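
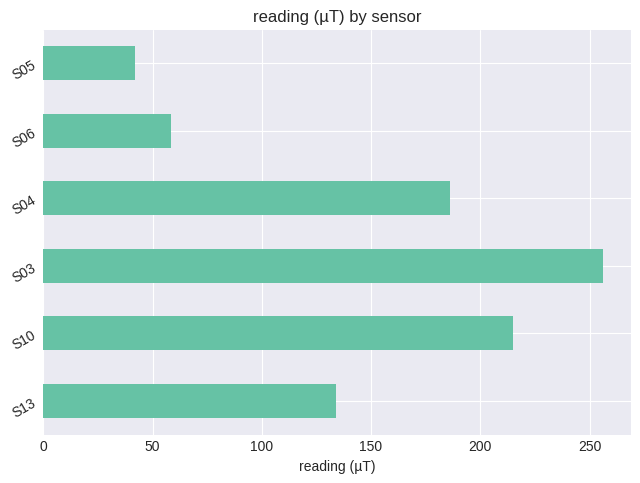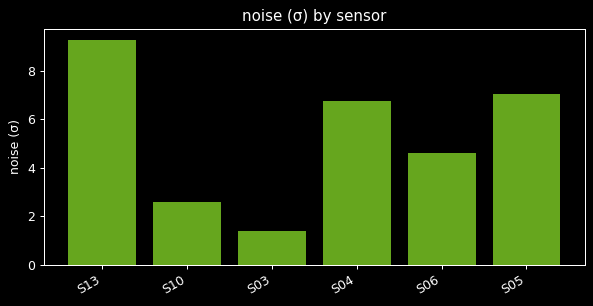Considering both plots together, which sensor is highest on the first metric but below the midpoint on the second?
S03

Chart 2 median noise (σ) ≈ 6; below-median sensors: S10, S03, S06. Among those, S03 has the highest reading (µT) (≈ 250).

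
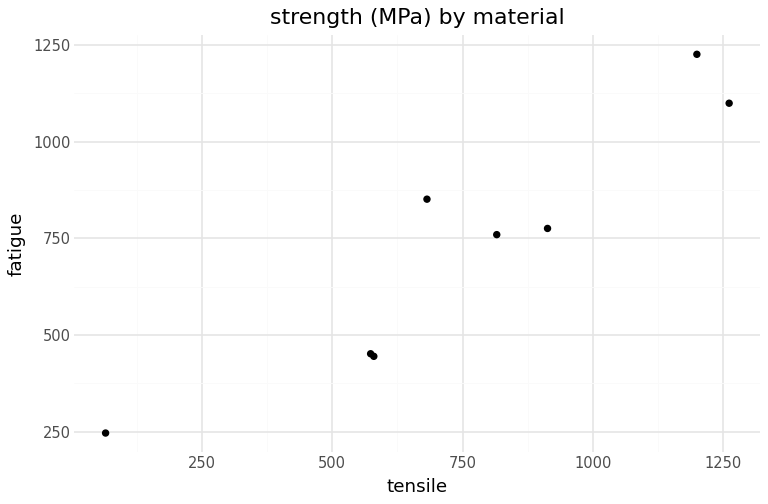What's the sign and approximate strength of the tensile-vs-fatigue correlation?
positive, strong

Points are positively correlated; strong (|r| ≈ 0.9).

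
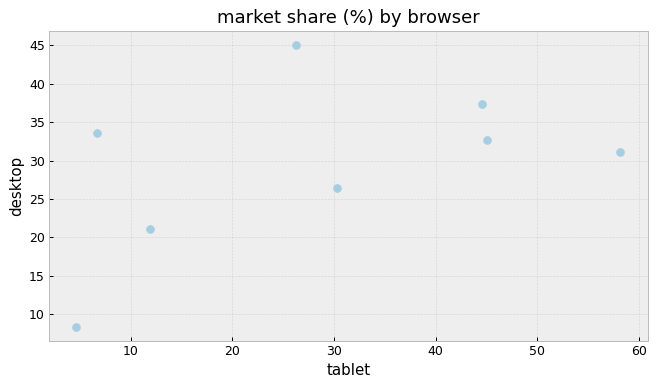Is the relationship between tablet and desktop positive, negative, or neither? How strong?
positive, moderate

Points are positively correlated; moderate (|r| ≈ 0.5).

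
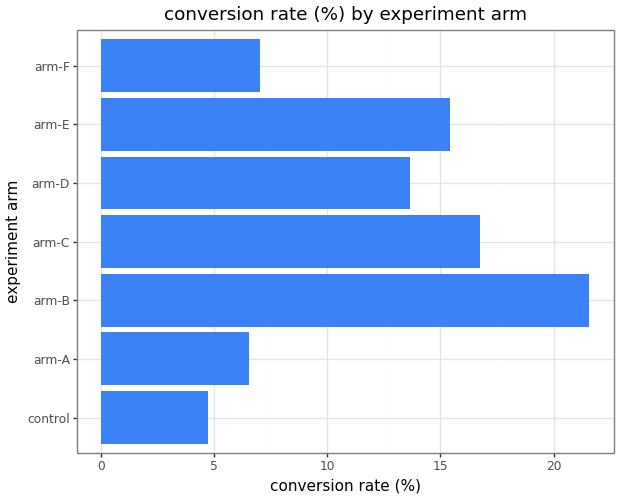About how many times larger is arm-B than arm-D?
arm-B ≈ 22, arm-D ≈ 14; 22/14 ≈ 1.57.

≈ 1.57×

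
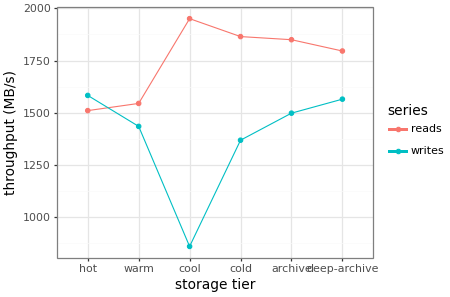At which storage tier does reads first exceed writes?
warm

hot: reads ≈ 1500 vs writes ≈ 1600 (not yet); warm: reads ≈ 1500 vs writes ≈ 1400 (first crossover).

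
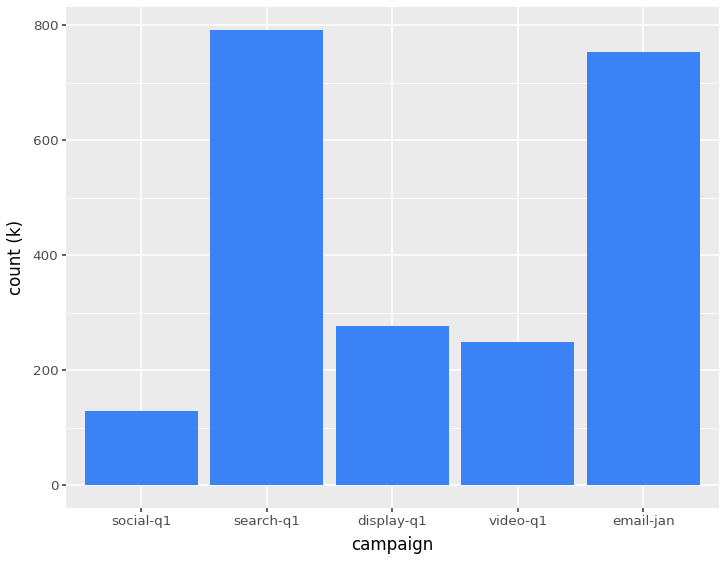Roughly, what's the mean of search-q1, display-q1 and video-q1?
(800 + 300 + 200) / 3 ≈ 433.

≈ 433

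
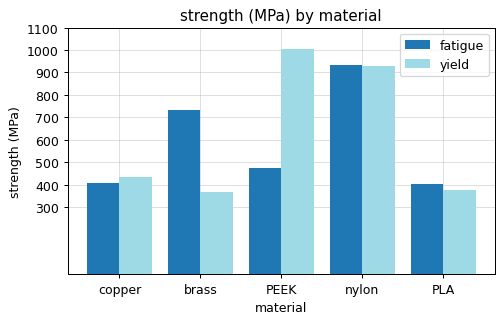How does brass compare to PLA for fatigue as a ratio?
≈ 1.75×

brass ≈ 700, PLA ≈ 400; 700/400 ≈ 1.75.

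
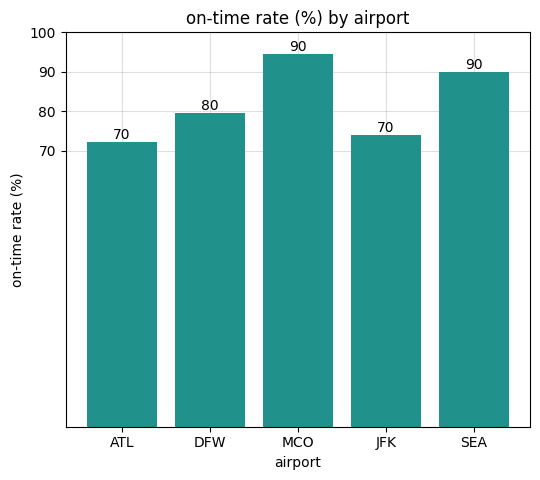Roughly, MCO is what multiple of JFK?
MCO ≈ 90, JFK ≈ 70; 90/70 ≈ 1.29.

≈ 1.29×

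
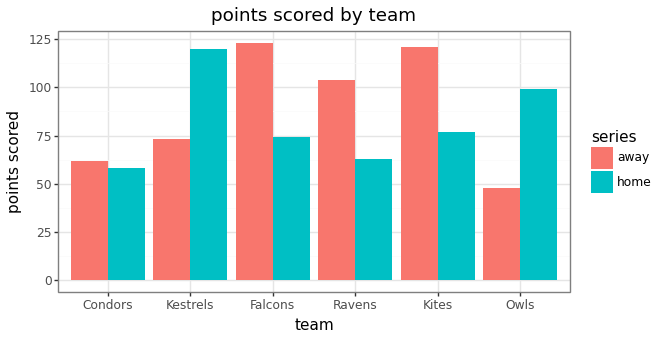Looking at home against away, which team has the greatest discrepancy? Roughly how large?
Owls, ≈ 60

Owls: home ≈ 100, away ≈ 40 → gap ≈ 60. Next-largest (Falcons) is only ≈ 40.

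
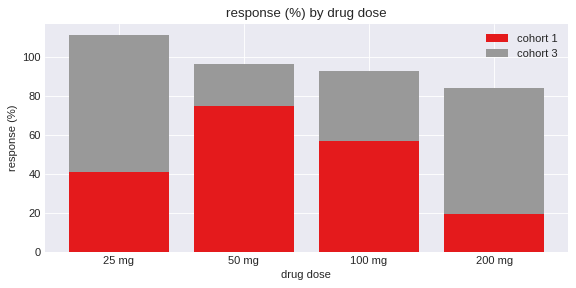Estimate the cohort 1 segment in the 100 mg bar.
≈ 60

cohort 1 top ≈ 60, bottom ≈ 0; segment ≈ 60.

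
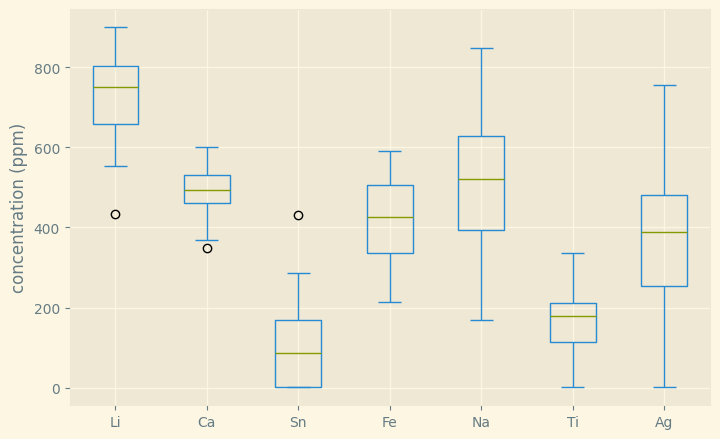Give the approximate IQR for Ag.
Q3 ≈ 500, Q1 ≈ 300; IQR ≈ 200.

≈ 200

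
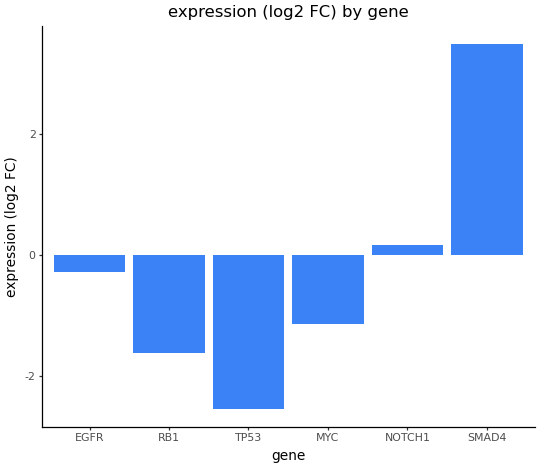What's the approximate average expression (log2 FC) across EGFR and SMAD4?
(0 + 3) / 2 ≈ 2.

≈ 2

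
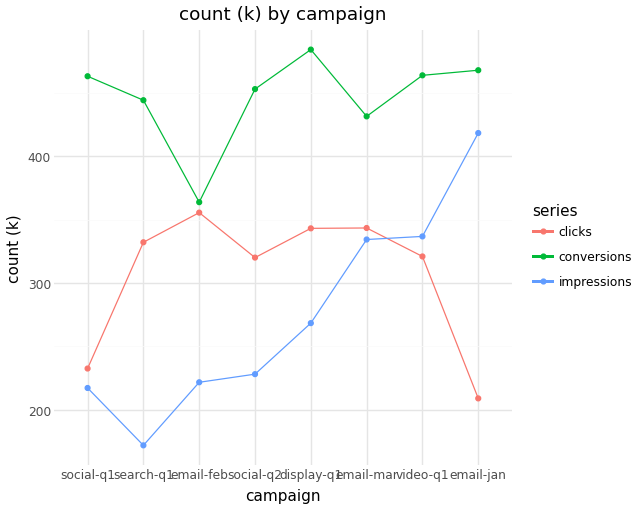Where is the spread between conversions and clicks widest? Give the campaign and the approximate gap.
email-jan: conversions ≈ 450, clicks ≈ 200 → gap ≈ 250. Next-largest (social-q1) is only ≈ 200.

email-jan, ≈ 250 k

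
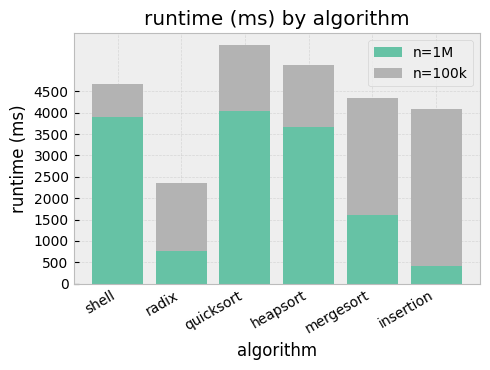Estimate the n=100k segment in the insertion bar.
n=100k top ≈ 4000, bottom ≈ 500; segment ≈ 3500.

≈ 3500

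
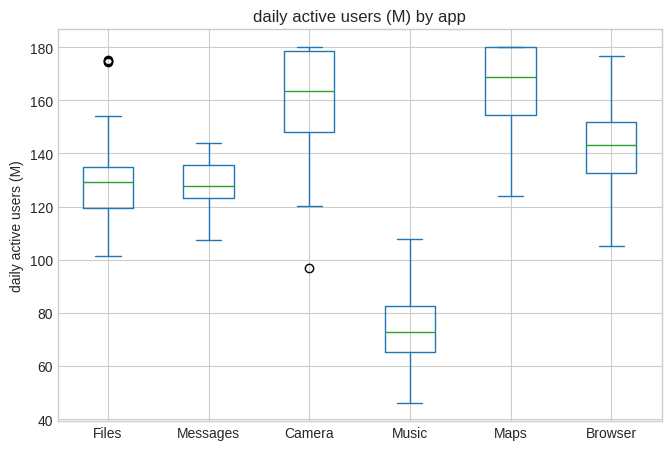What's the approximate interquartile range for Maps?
Q3 ≈ 180, Q1 ≈ 150; IQR ≈ 30.

≈ 30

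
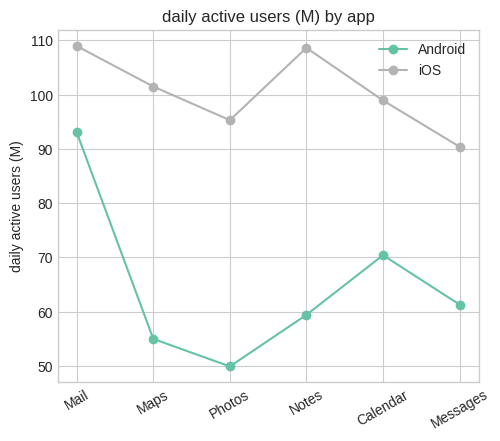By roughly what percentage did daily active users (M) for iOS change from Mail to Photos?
≈ -13.6%

Mail ≈ 110, Photos ≈ 95; (95 − 110) / 110 ≈ -13.6%.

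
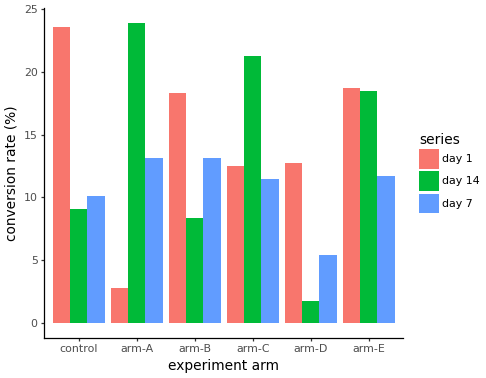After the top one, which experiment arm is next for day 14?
Top 3 for day 14: arm-A ≈ 24, arm-C ≈ 22, arm-E ≈ 18.

arm-C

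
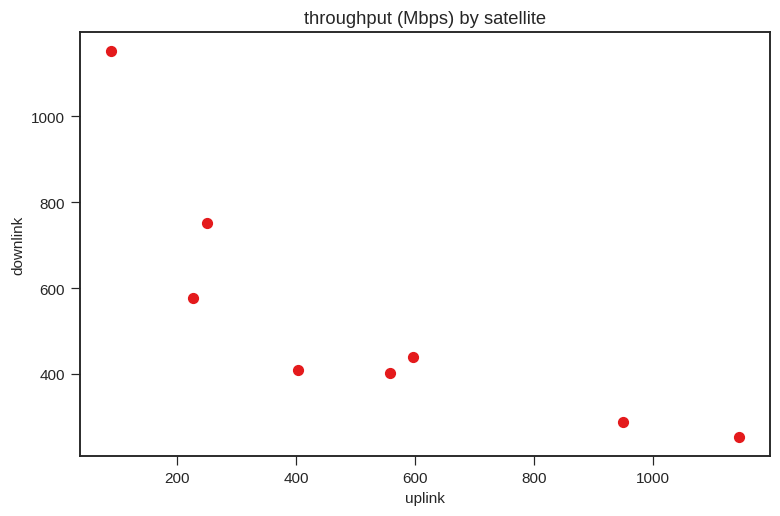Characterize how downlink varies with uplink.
Points are negatively correlated; strong (|r| ≈ 0.8).

negative, strong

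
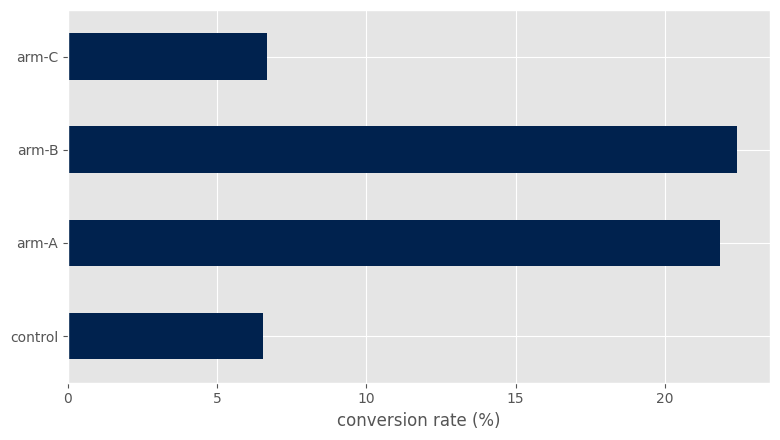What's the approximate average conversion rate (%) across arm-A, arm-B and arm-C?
(22 + 22 + 6) / 3 ≈ 17.

≈ 17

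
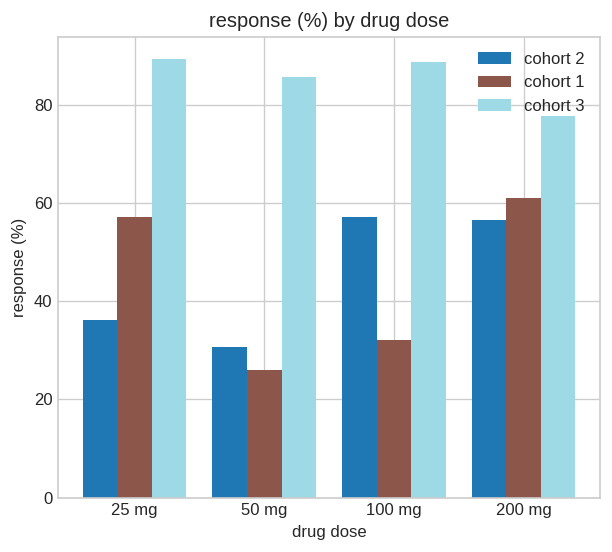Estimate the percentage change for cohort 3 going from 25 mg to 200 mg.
25 mg ≈ 90, 200 mg ≈ 80; (80 − 90) / 90 ≈ -11.1%.

≈ -11.1%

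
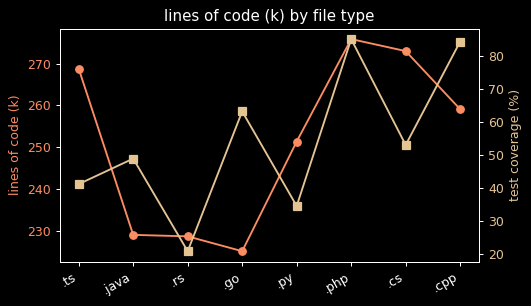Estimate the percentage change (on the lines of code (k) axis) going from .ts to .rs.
.ts ≈ 270, .rs ≈ 230; (230 − 270) / 270 ≈ -14.8%.

≈ -14.8%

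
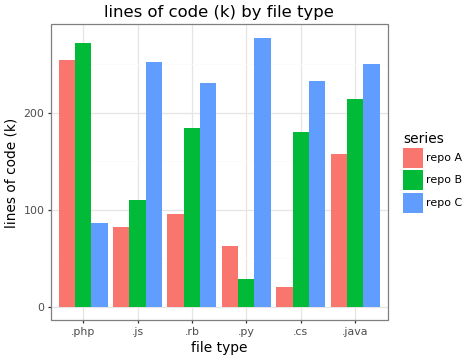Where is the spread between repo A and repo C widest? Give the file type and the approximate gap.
.py: repo A ≈ 50, repo C ≈ 275 → gap ≈ 225. Next-largest (.cs) is only ≈ 200.

.py, ≈ 225 k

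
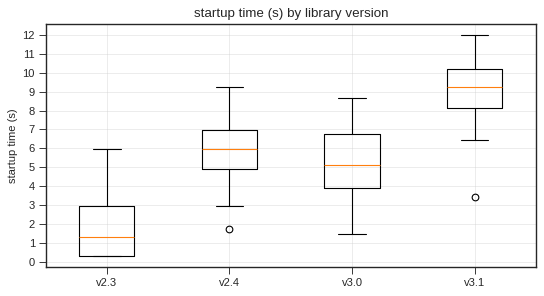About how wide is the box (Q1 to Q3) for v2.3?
≈ 3

Q3 ≈ 3, Q1 ≈ 0; IQR ≈ 3.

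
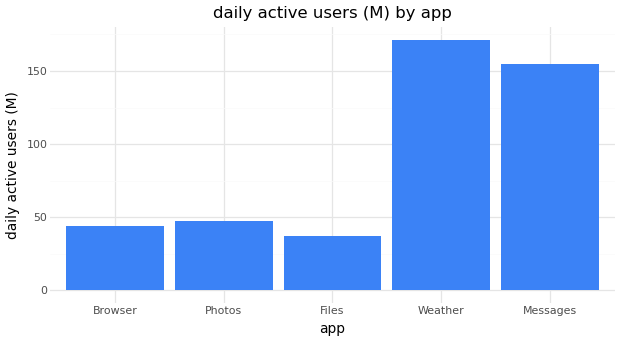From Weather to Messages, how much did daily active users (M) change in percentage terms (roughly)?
≈ -11.1%

Weather ≈ 180, Messages ≈ 160; (160 − 180) / 180 ≈ -11.1%.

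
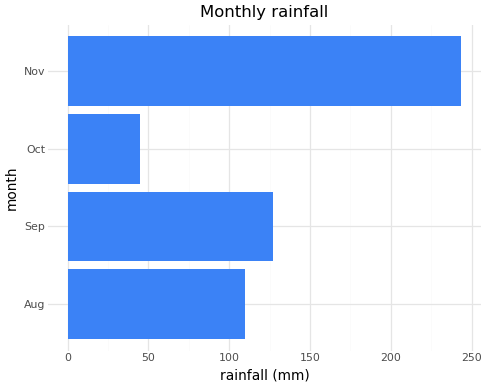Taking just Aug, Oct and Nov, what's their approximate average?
(100 + 50 + 250) / 3 ≈ 133.

≈ 133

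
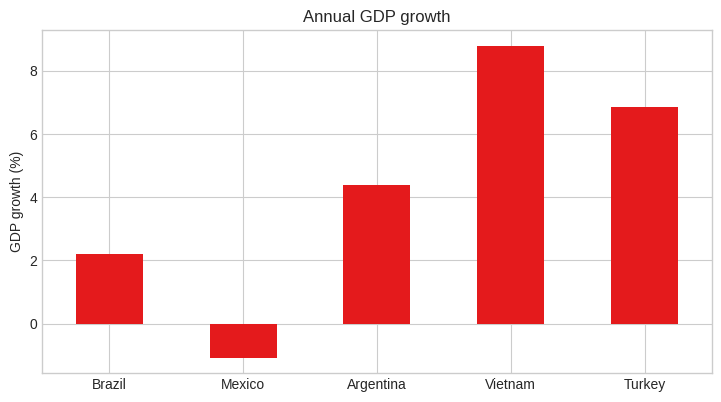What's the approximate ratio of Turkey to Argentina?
≈ 1.75×

Turkey ≈ 7, Argentina ≈ 4; 7/4 ≈ 1.75.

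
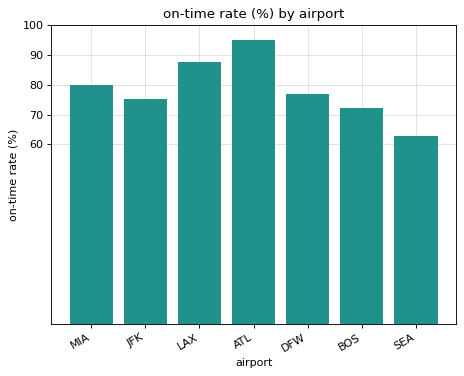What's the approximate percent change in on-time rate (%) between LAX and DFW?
≈ -11.1%

LAX ≈ 90, DFW ≈ 80; (80 − 90) / 90 ≈ -11.1%.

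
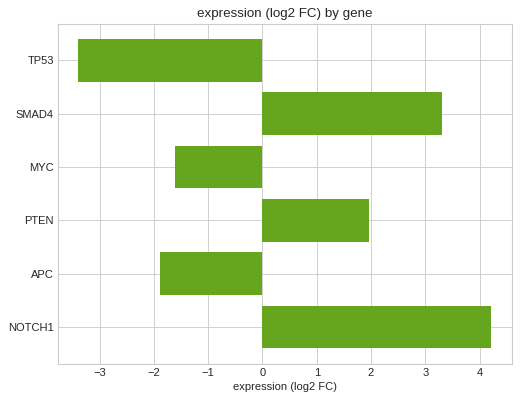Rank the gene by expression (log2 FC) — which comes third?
PTEN

Top 4: NOTCH1 ≈ 4, SMAD4 ≈ 3, PTEN ≈ 2, MYC ≈ -2.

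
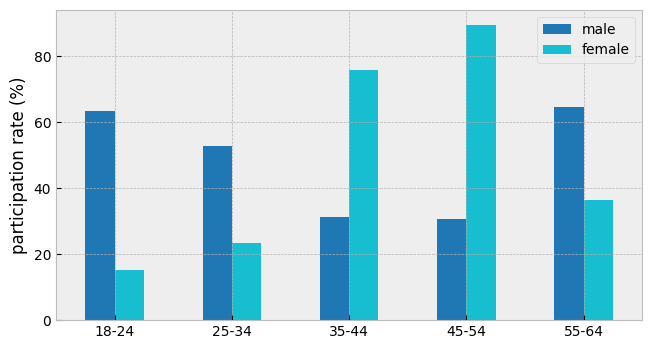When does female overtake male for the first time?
25-34: female ≈ 20 vs male ≈ 50 (not yet); 35-44: female ≈ 80 vs male ≈ 30 (first crossover).

35-44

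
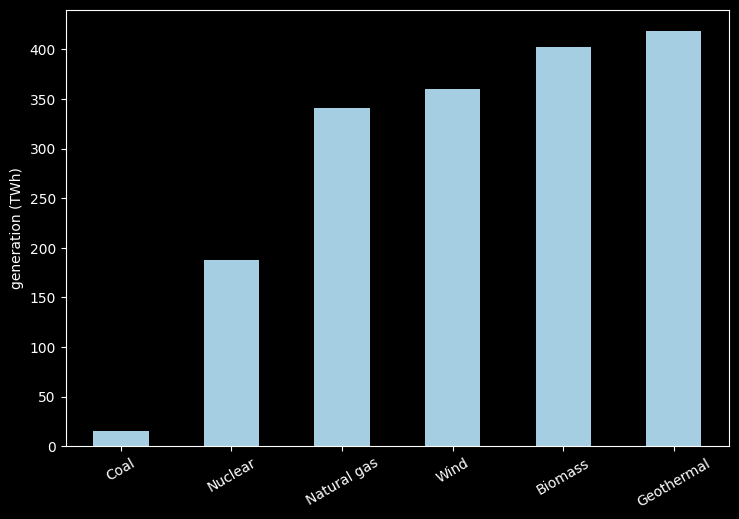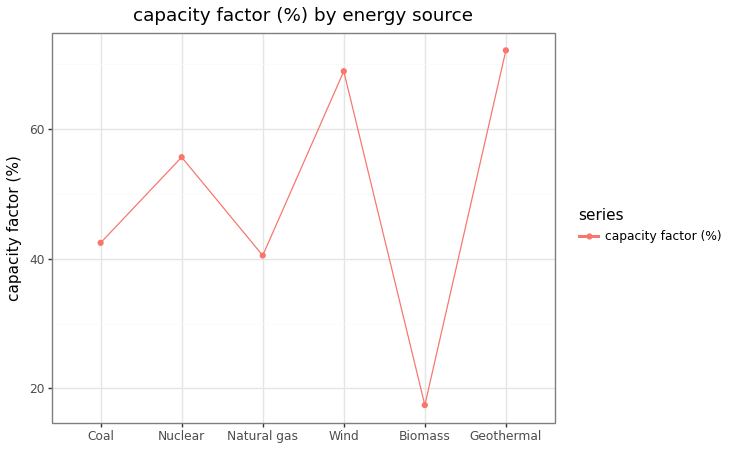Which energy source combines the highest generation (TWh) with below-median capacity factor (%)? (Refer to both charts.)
Biomass

Chart 2 median capacity factor (%) ≈ 50; below-median energy sources: Coal, Natural gas, Biomass. Among those, Biomass has the highest generation (TWh) (≈ 400).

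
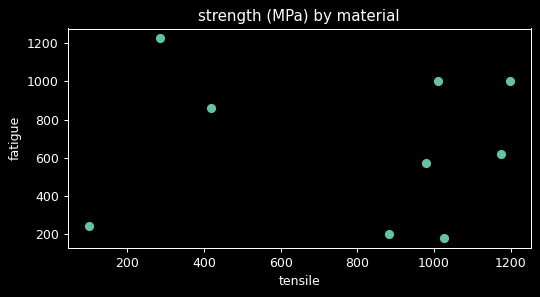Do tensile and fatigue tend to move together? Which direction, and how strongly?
no clear correlation

Points are roughly uncorrelated; weak (|r| ≈ 0.0).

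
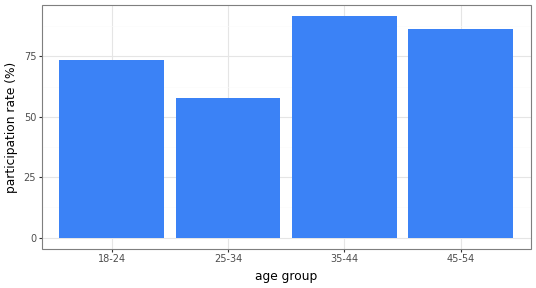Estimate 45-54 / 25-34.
45-54 ≈ 90, 25-34 ≈ 60; 90/60 ≈ 1.5.

≈ 1.5×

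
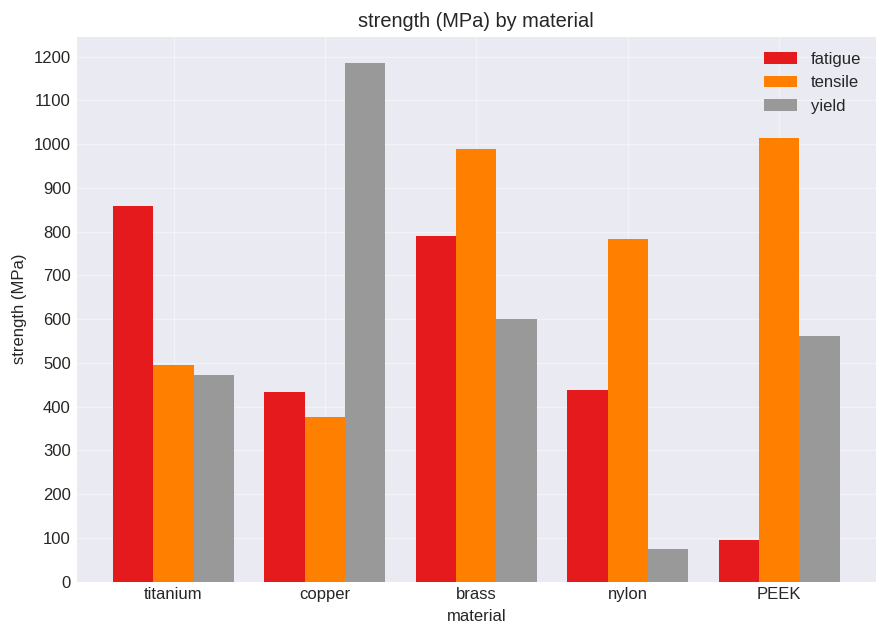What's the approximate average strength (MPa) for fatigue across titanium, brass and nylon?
≈ 700

(900 + 800 + 400) / 3 ≈ 700.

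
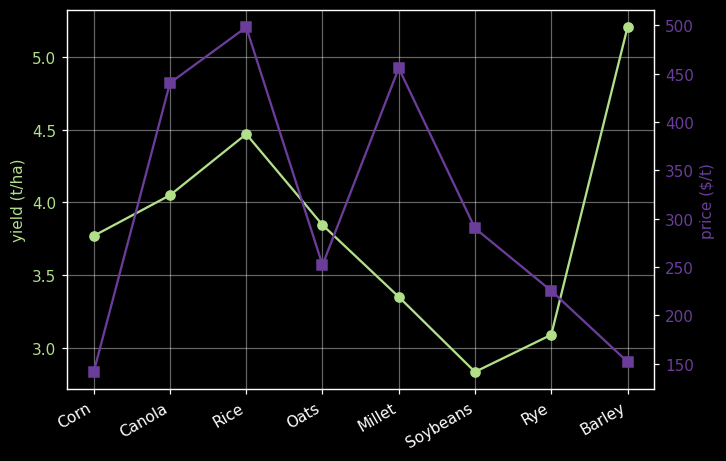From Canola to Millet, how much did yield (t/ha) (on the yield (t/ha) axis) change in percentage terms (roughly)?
≈ -15%

Canola ≈ 4.0, Millet ≈ 3.4; (3.4 − 4.0) / 4.0 ≈ -15%.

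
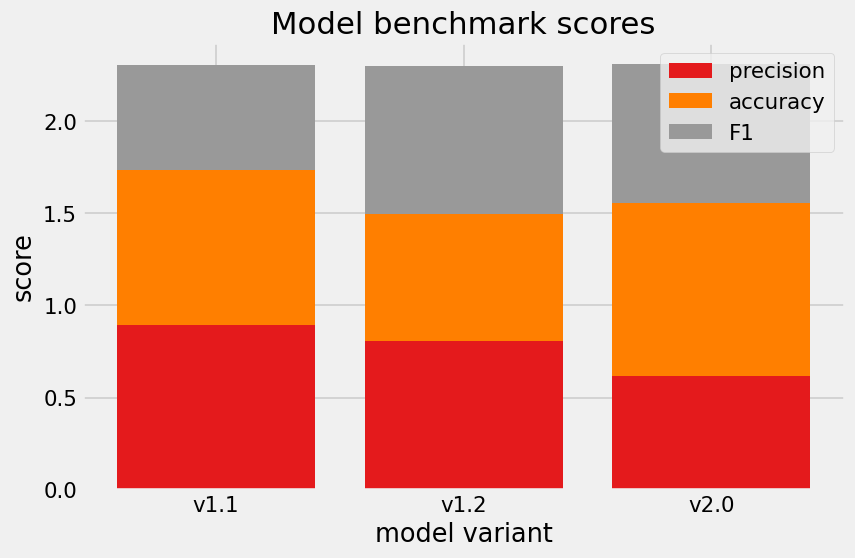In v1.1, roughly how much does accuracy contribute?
accuracy top ≈ 1.8, bottom ≈ 0.8; segment ≈ 1.0.

≈ 1.0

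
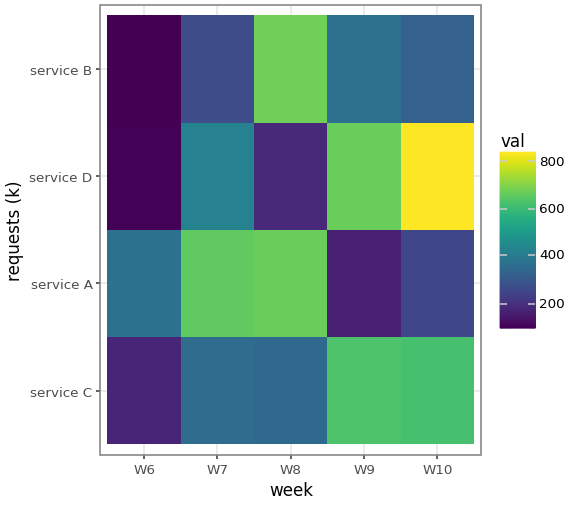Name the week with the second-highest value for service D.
Top 3 for service D: W10 ≈ 800, W9 ≈ 700, W7 ≈ 400.

W9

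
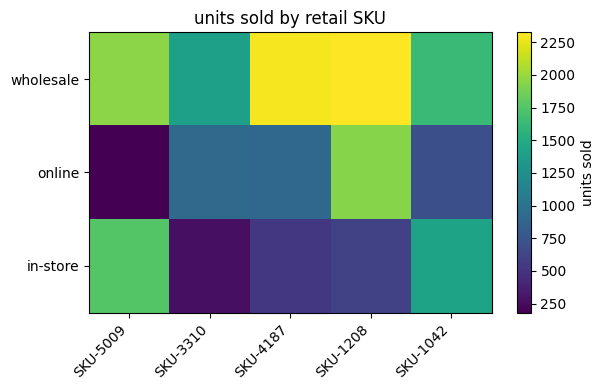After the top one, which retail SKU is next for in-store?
SKU-1042

Top 3 for in-store: SKU-5009 ≈ 1800, SKU-1042 ≈ 1400, SKU-1208 ≈ 600.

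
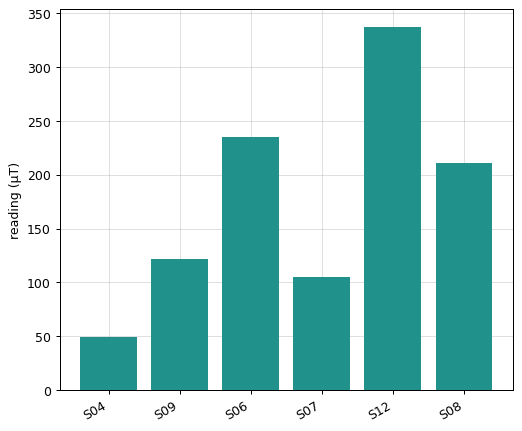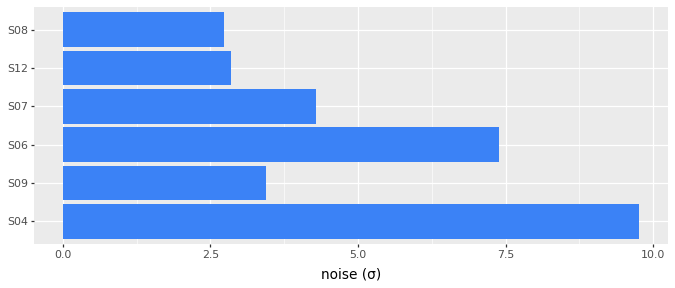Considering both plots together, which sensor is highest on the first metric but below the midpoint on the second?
S12

Chart 2 median noise (σ) ≈ 4; below-median sensors: S09, S12, S08. Among those, S12 has the highest reading (µT) (≈ 350).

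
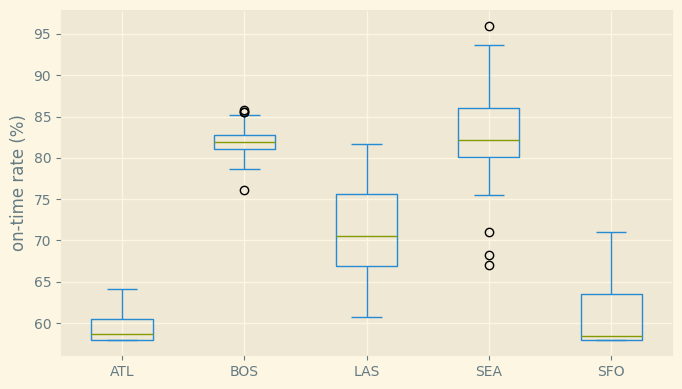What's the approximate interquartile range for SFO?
≈ 5

Q3 ≈ 65, Q1 ≈ 60; IQR ≈ 5.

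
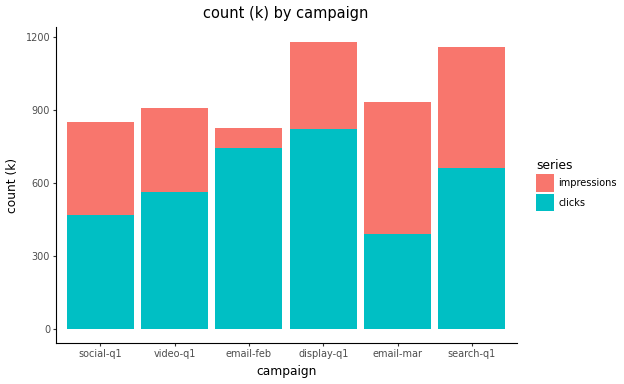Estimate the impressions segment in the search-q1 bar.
≈ 500

impressions top ≈ 1200, bottom ≈ 700; segment ≈ 500.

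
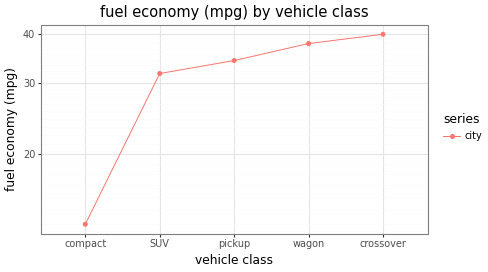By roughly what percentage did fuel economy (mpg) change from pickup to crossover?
pickup ≈ 35, crossover ≈ 40; (40 − 35) / 35 ≈ +14.3%.

≈ +14.3%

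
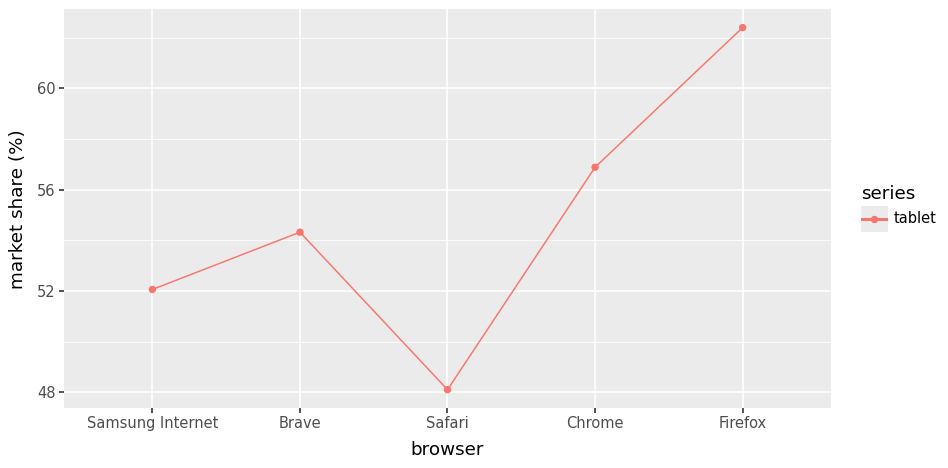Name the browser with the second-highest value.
Chrome

Top 3: Firefox ≈ 62, Chrome ≈ 56, Brave ≈ 54.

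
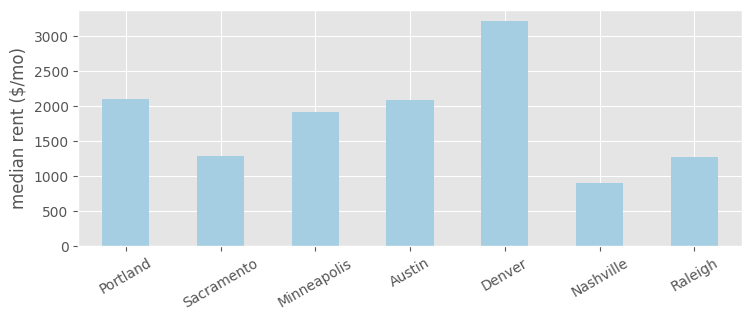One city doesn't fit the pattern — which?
Denver ≈ 3000; the rest sit between ≈ 1000 and ≈ 2000.

Denver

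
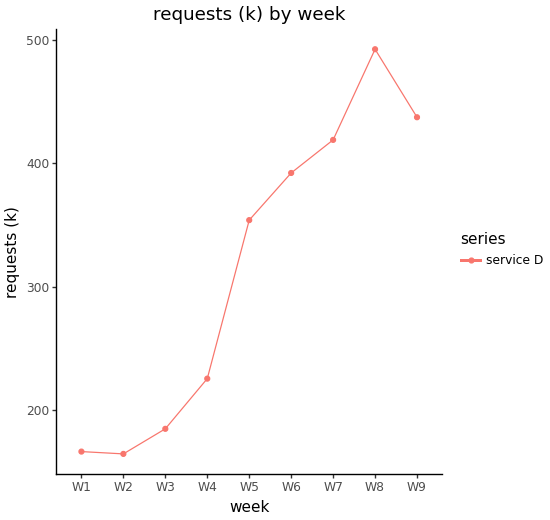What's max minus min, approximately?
Max W8 ≈ 500, min W2 ≈ 150; range ≈ 350.

≈ 350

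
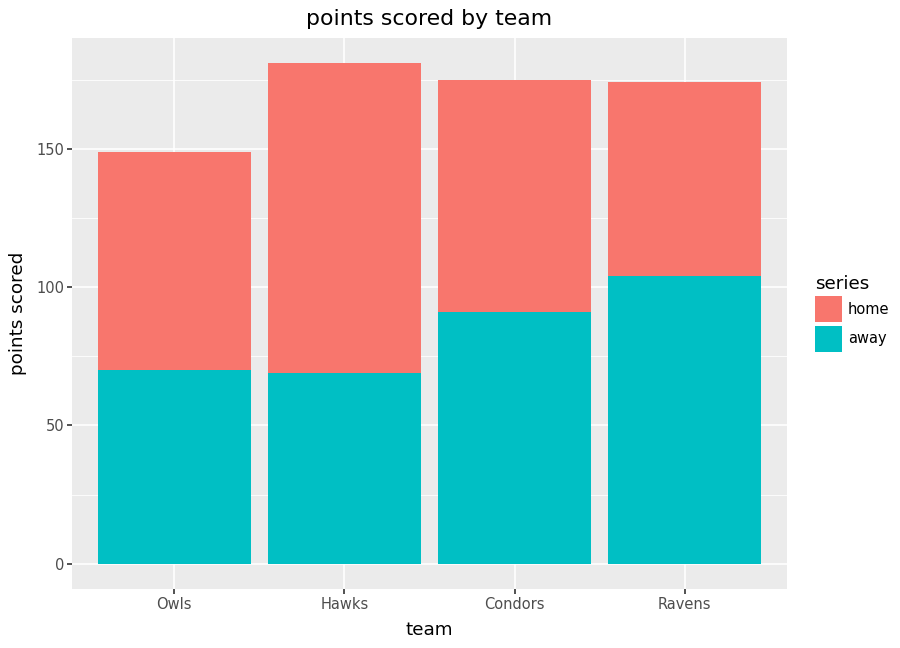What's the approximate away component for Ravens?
away top ≈ 100, bottom ≈ 0; segment ≈ 100.

≈ 100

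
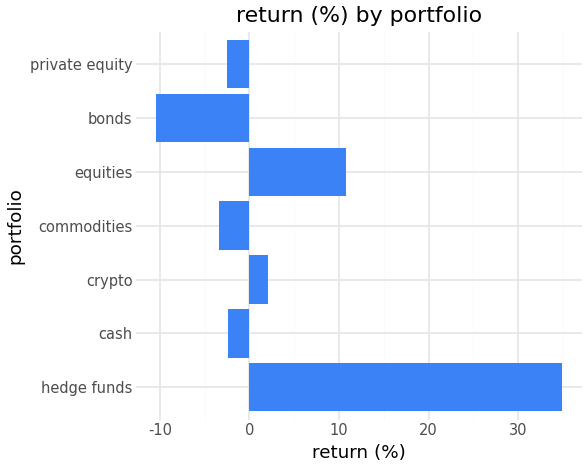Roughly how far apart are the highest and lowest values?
≈ 45

Max hedge funds ≈ 35, min bonds ≈ -10; range ≈ 45.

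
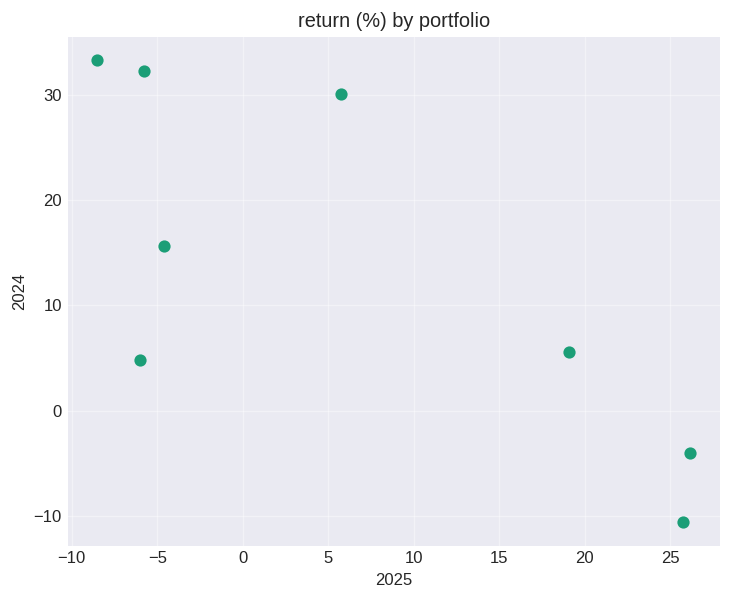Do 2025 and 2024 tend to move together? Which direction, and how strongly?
negative, strong

Points are negatively correlated; strong (|r| ≈ 0.8).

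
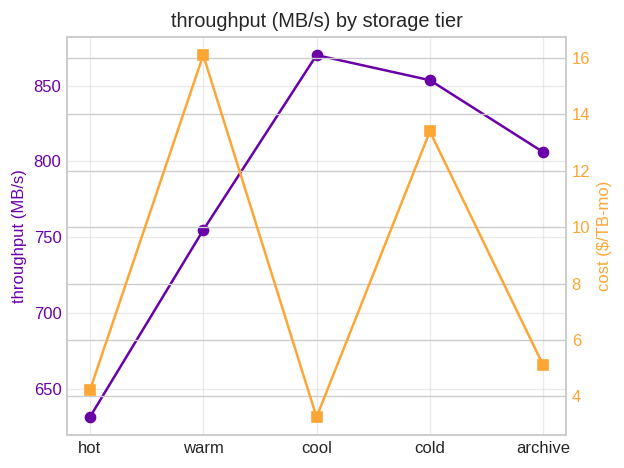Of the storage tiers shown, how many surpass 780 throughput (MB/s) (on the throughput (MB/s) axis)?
Above 780: cool, cold, archive.

3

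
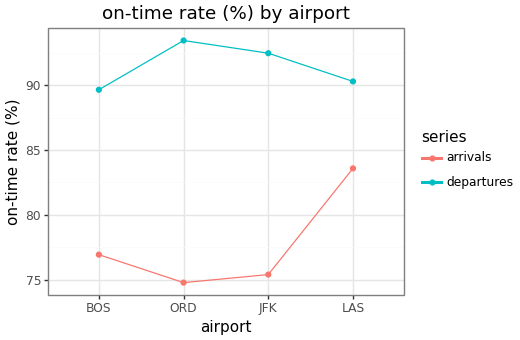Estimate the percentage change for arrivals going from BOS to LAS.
BOS ≈ 76, LAS ≈ 84; (84 − 76) / 76 ≈ +10.5%.

≈ +10.5%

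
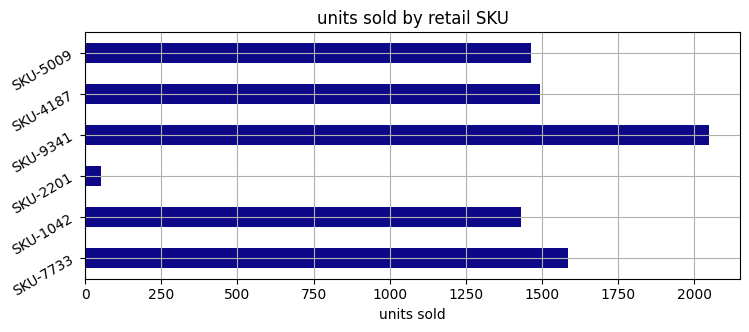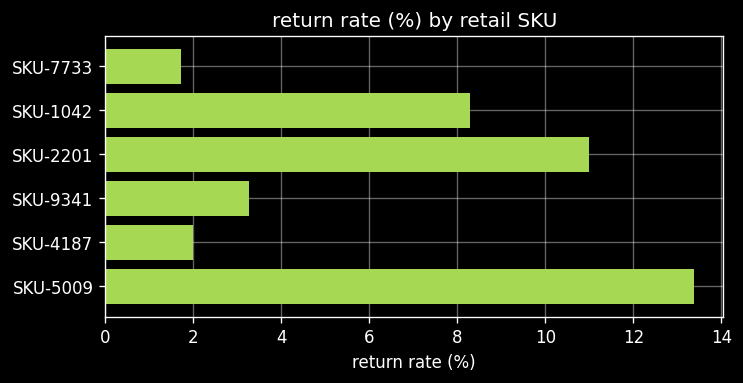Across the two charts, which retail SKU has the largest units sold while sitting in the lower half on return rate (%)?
Chart 2 median return rate (%) ≈ 6; below-median retail SKUs: SKU-7733, SKU-9341, SKU-4187. Among those, SKU-9341 has the highest units sold (≈ 2000).

SKU-9341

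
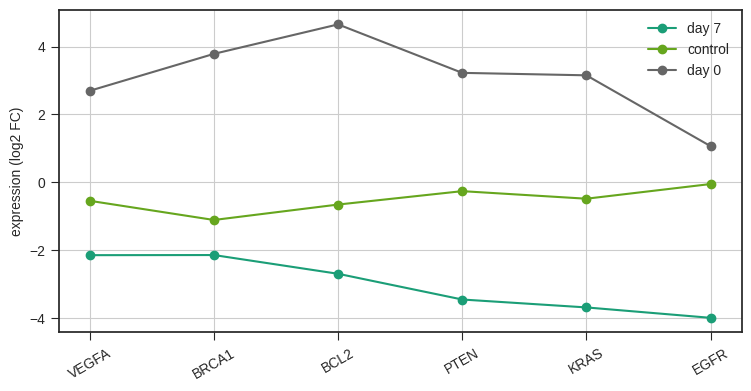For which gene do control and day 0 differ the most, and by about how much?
BCL2, ≈ 6 log2 FC

BCL2: control ≈ -1, day 0 ≈ 5 → gap ≈ 6. Next-largest (BRCA1) is only ≈ 5.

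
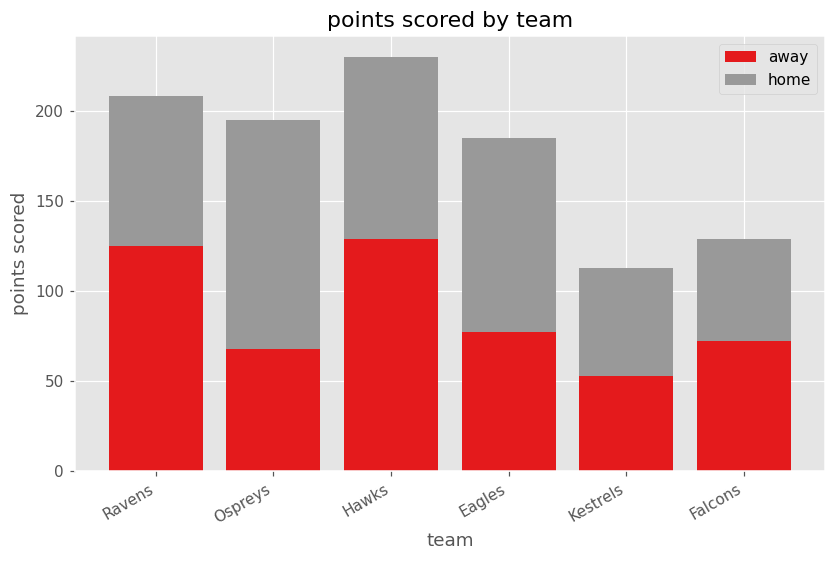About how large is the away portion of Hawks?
≈ 120

away top ≈ 120, bottom ≈ 0; segment ≈ 120.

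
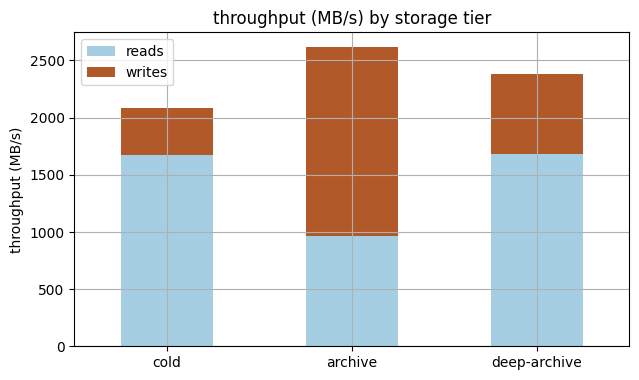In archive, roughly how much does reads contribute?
≈ 1000

reads top ≈ 1000, bottom ≈ 0; segment ≈ 1000.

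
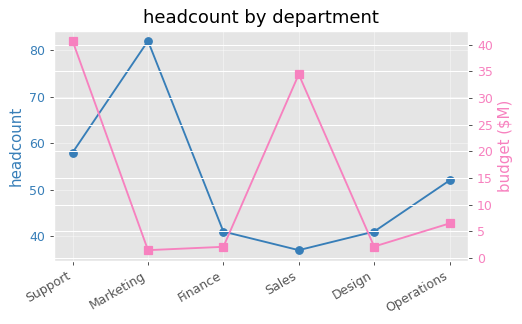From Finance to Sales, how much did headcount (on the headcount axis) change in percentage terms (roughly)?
≈ -12.5%

Finance ≈ 40, Sales ≈ 35; (35 − 40) / 40 ≈ -12.5%.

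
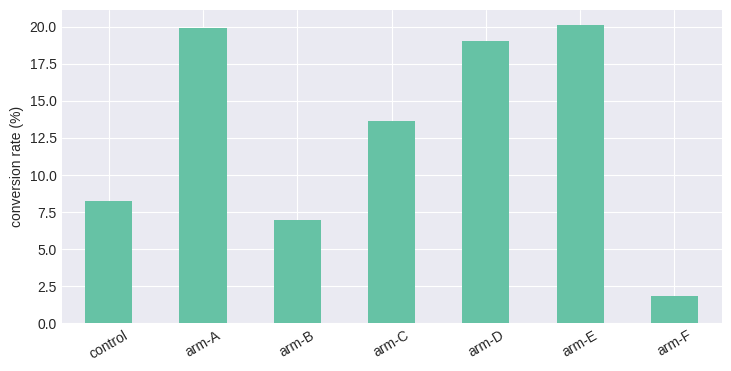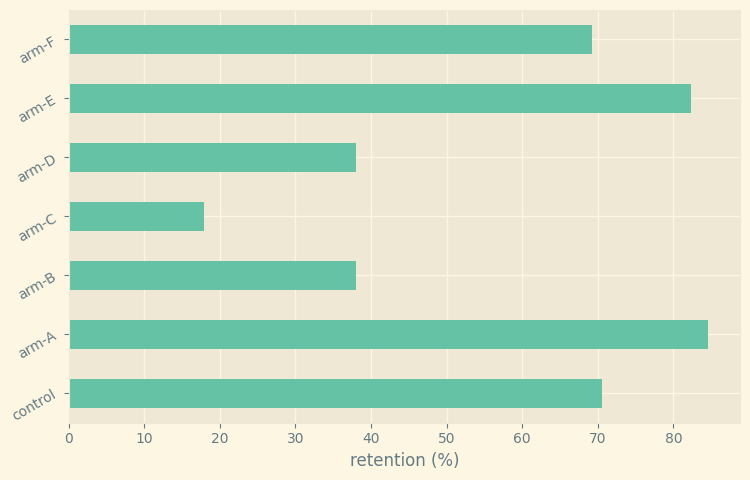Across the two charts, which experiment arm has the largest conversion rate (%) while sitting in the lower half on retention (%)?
arm-D

Chart 2 median retention (%) ≈ 70; below-median experiment arms: arm-B, arm-C, arm-D. Among those, arm-D has the highest conversion rate (%) (≈ 18).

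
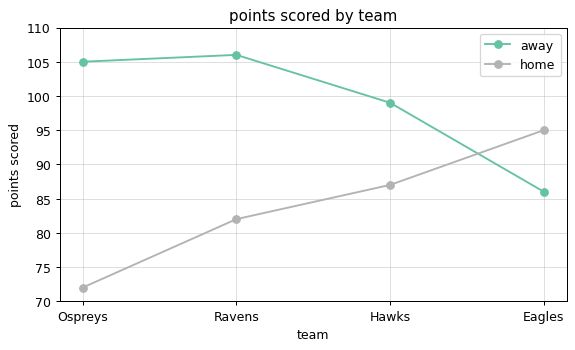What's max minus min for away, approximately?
≈ 20

Max Ravens ≈ 105, min Eagles ≈ 85; range ≈ 20.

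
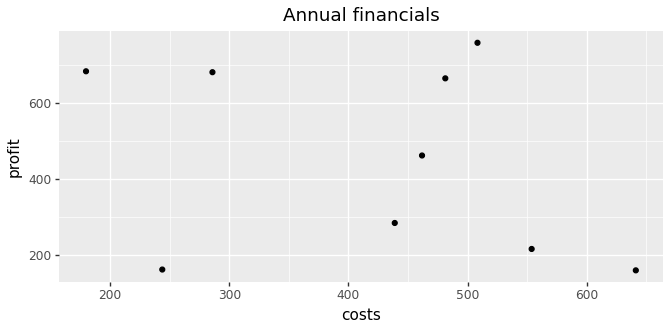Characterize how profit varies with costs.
Points are negatively correlated; weak (|r| ≈ 0.3).

negative, weak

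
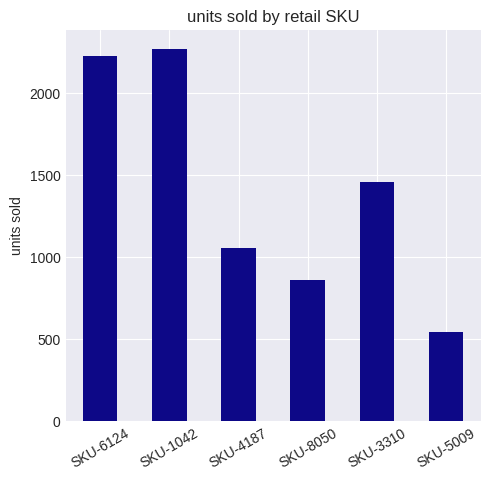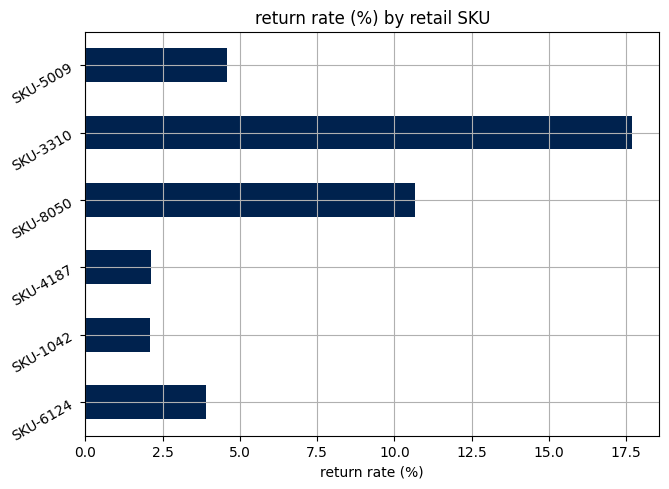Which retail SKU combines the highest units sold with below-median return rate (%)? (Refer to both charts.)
SKU-1042

Chart 2 median return rate (%) ≈ 4; below-median retail SKUs: SKU-6124, SKU-1042, SKU-4187. Among those, SKU-1042 has the highest units sold (≈ 2500).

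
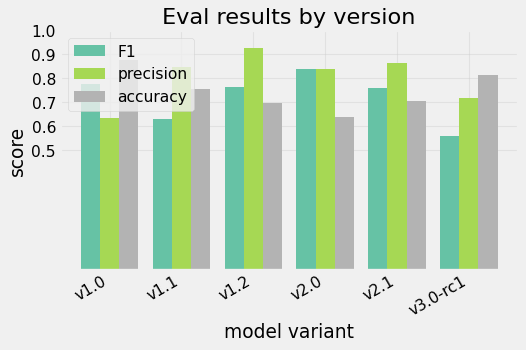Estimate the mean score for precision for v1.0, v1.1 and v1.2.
≈ 0.77

(0.6 + 0.8 + 0.9) / 3 ≈ 0.77.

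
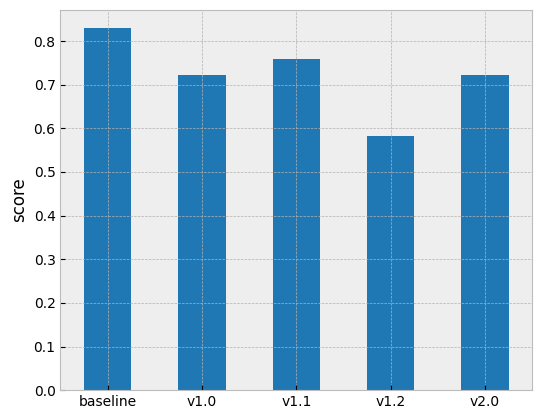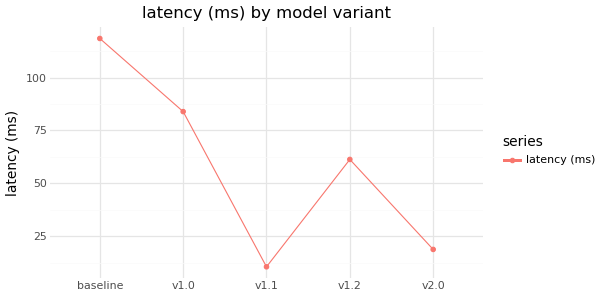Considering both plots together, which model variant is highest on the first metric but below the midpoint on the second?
v1.1

Chart 2 median latency (ms) ≈ 60; below-median model variants: v1.1, v2.0. Among those, v1.1 has the highest score (≈ 0.8).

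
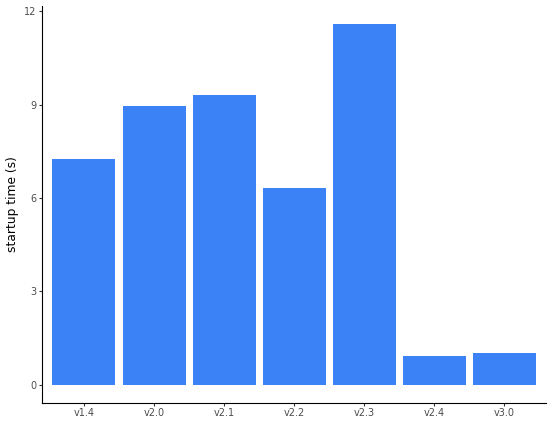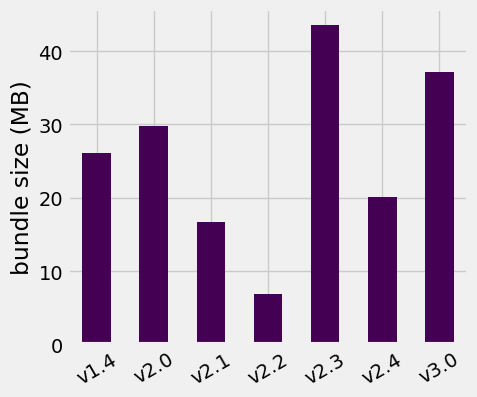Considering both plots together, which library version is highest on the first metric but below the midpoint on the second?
v2.1

Chart 2 median bundle size (MB) ≈ 25; below-median library versions: v2.1, v2.2, v2.4. Among those, v2.1 has the highest startup time (s) (≈ 10).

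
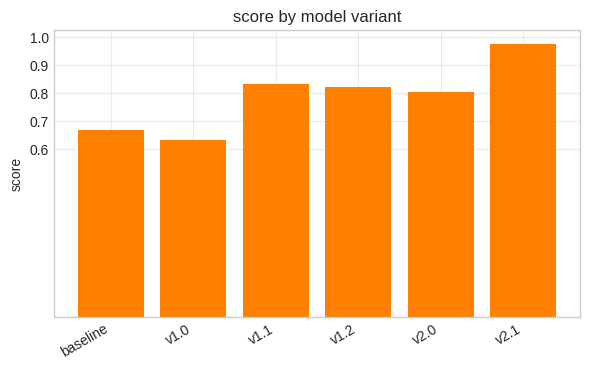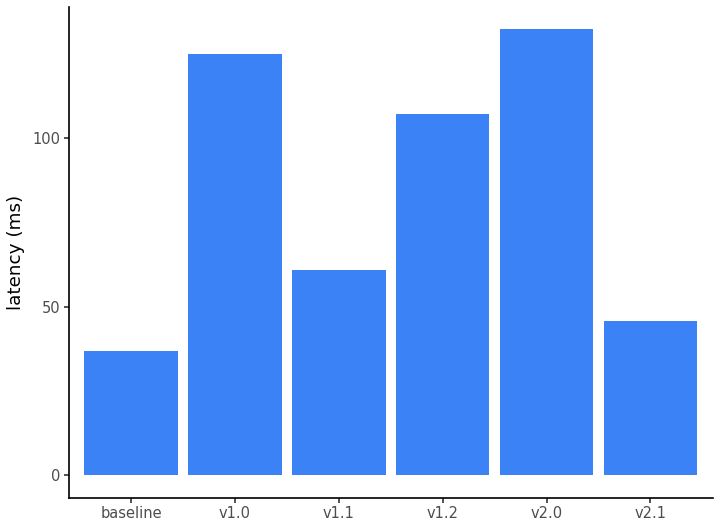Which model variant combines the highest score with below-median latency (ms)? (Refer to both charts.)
Chart 2 median latency (ms) ≈ 80; below-median model variants: baseline, v1.1, v2.1. Among those, v2.1 has the highest score (≈ 1).

v2.1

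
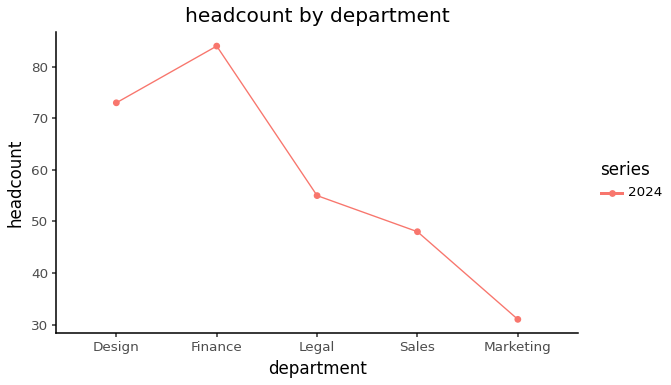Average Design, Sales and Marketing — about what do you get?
≈ 52

(75 + 50 + 30) / 3 ≈ 52.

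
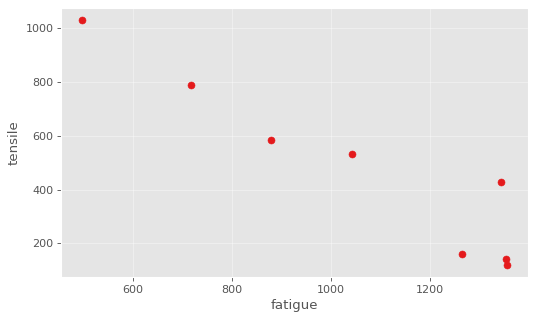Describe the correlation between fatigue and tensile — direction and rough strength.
negative, strong

Points are negatively correlated; strong (|r| ≈ 0.9).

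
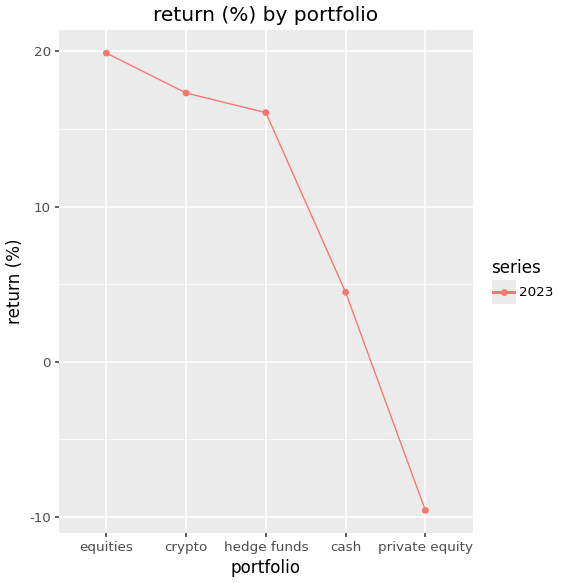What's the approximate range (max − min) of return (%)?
≈ 30

Max equities ≈ 20, min private equity ≈ -10; range ≈ 30.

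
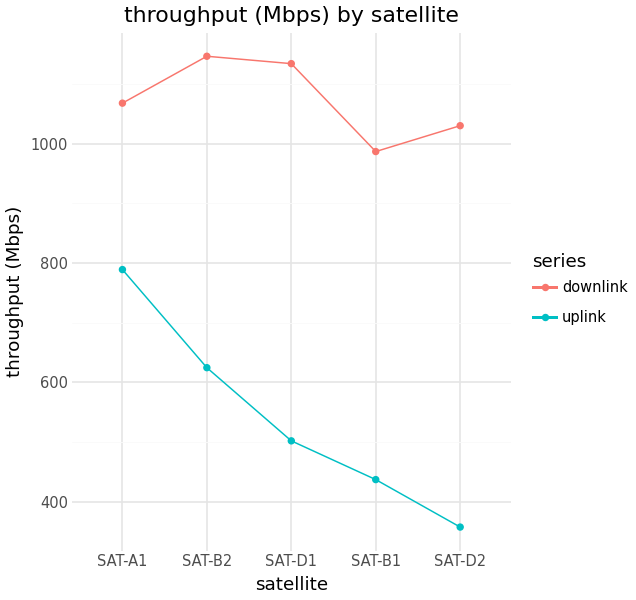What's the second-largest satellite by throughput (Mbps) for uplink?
Top 3 for uplink: SAT-A1 ≈ 800, SAT-B2 ≈ 600, SAT-D1 ≈ 500.

SAT-B2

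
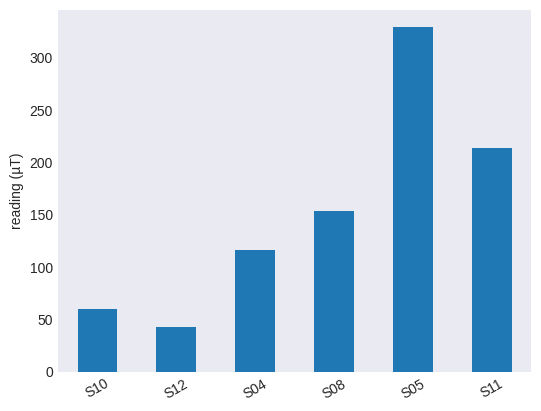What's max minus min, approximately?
Max S05 ≈ 350, min S12 ≈ 50; range ≈ 300.

≈ 300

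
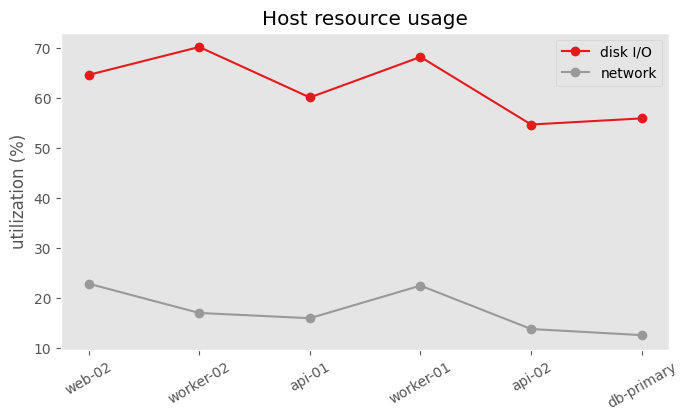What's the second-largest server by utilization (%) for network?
Top 3 for network: web-02 ≈ 25, worker-01 ≈ 20, worker-02 ≈ 15.

worker-01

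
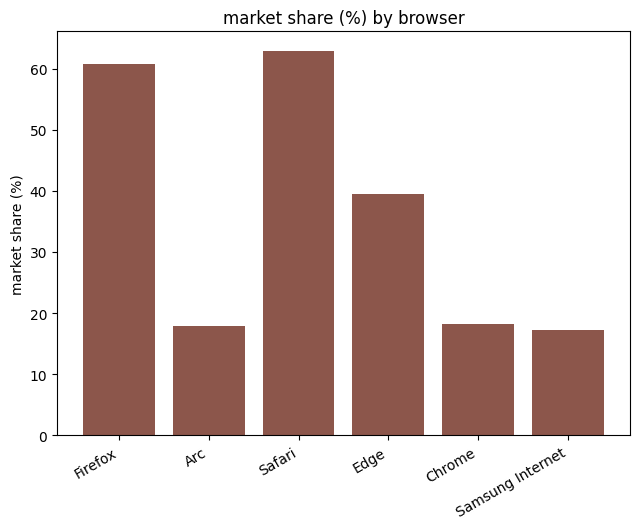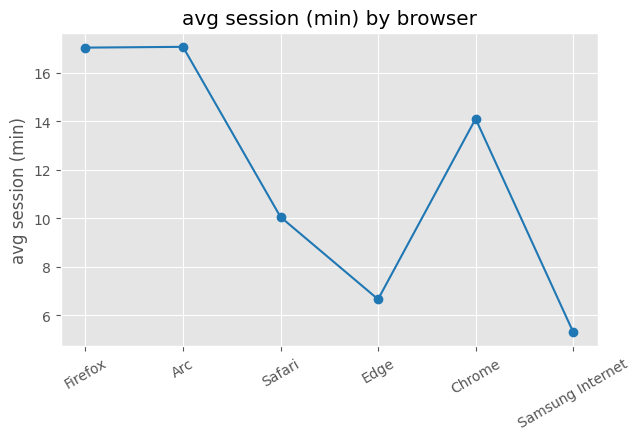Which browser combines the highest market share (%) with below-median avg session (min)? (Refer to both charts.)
Safari

Chart 2 median avg session (min) ≈ 12; below-median browsers: Safari, Edge, Samsung Internet. Among those, Safari has the highest market share (%) (≈ 60).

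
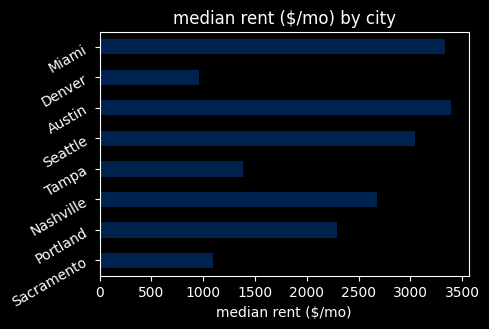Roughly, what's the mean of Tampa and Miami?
≈ 2500

(1500 + 3500) / 2 ≈ 2500.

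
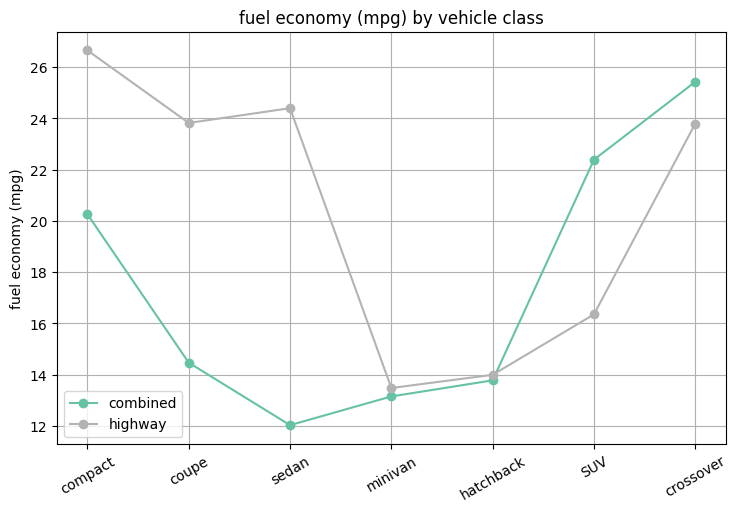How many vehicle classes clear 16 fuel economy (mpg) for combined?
3

Above 16: compact, SUV, crossover.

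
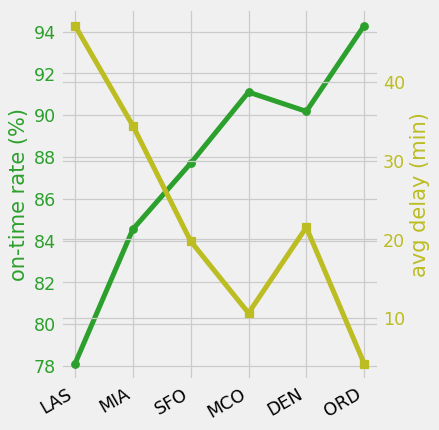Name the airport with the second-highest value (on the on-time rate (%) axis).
MCO

Top 3 (on the on-time rate (%) axis): ORD ≈ 94, MCO ≈ 92, DEN ≈ 90.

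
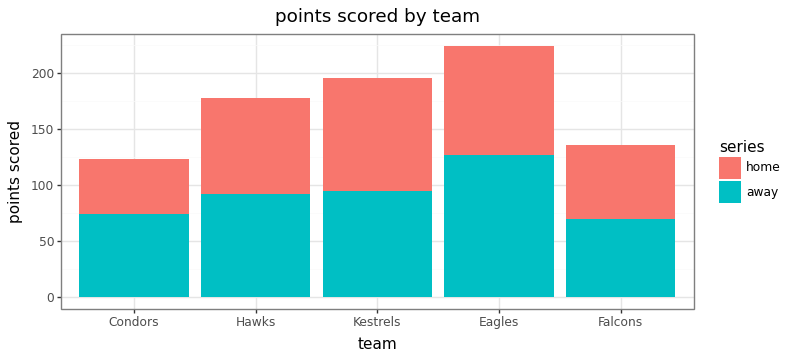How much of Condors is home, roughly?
≈ 40

home top ≈ 120, bottom ≈ 80; segment ≈ 40.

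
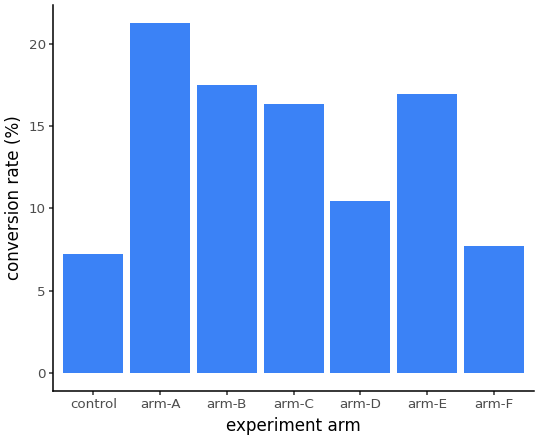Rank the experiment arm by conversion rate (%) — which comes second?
arm-B

Top 3: arm-A ≈ 22, arm-B ≈ 18, arm-E ≈ 16.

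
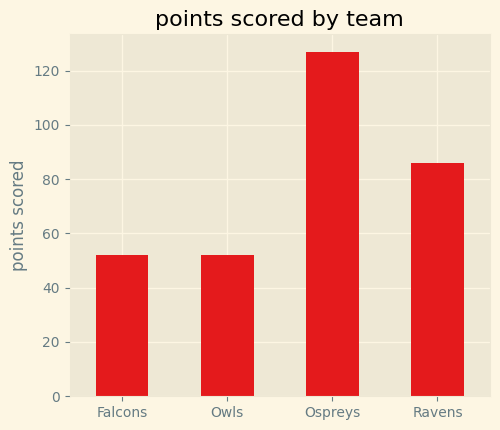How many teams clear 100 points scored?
Above 100: Ospreys.

1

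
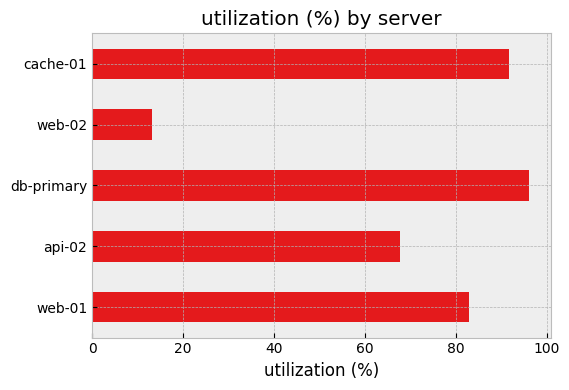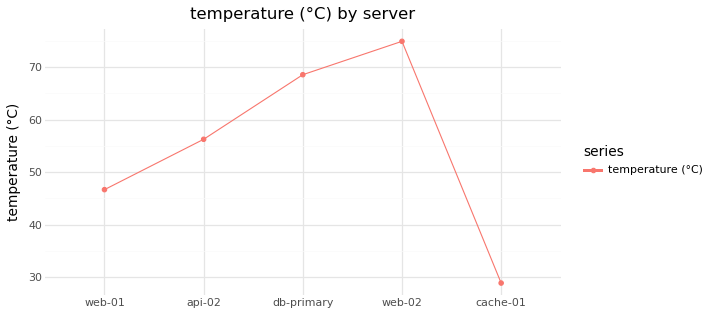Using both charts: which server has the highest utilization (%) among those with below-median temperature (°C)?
cache-01

Chart 2 median temperature (°C) ≈ 60; below-median servers: web-01, cache-01. Among those, cache-01 has the highest utilization (%) (≈ 90).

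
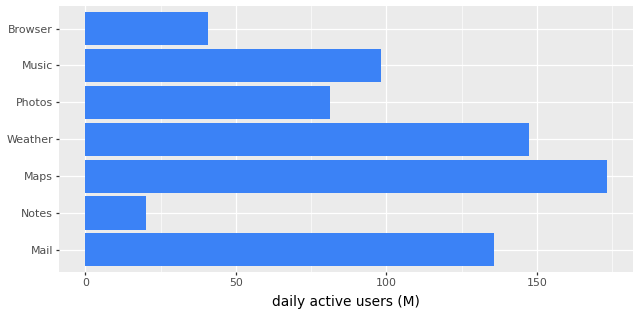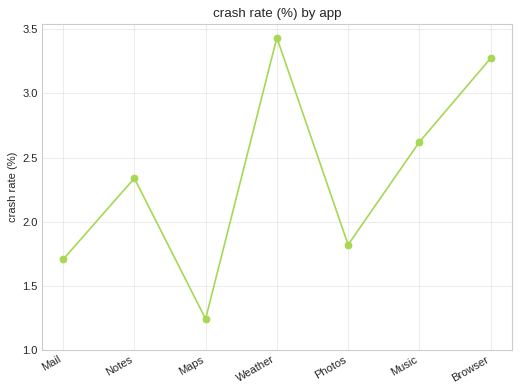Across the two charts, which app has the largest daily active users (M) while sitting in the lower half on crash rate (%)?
Chart 2 median crash rate (%) ≈ 2.5; below-median apps: Mail, Maps, Photos. Among those, Maps has the highest daily active users (M) (≈ 180).

Maps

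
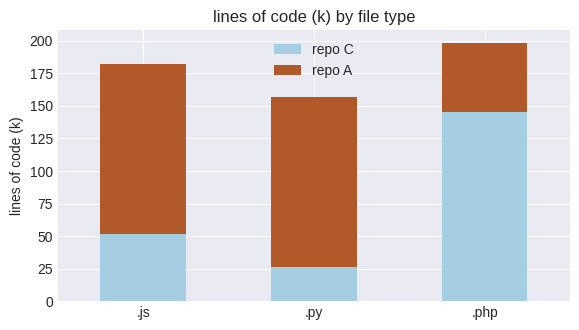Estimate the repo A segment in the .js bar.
repo A top ≈ 180, bottom ≈ 60; segment ≈ 120.

≈ 120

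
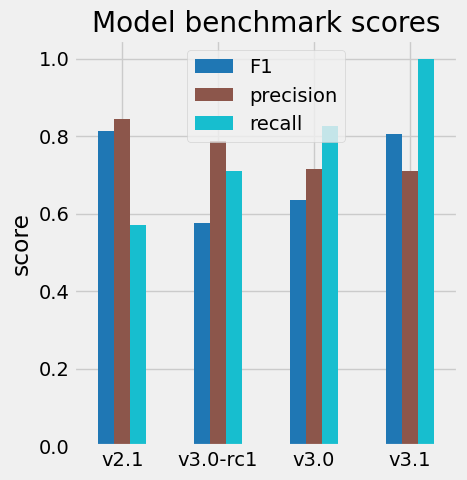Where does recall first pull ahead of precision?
v3.0

v3.0-rc1: recall ≈ 0.7 vs precision ≈ 0.8 (not yet); v3.0: recall ≈ 0.8 vs precision ≈ 0.7 (first crossover).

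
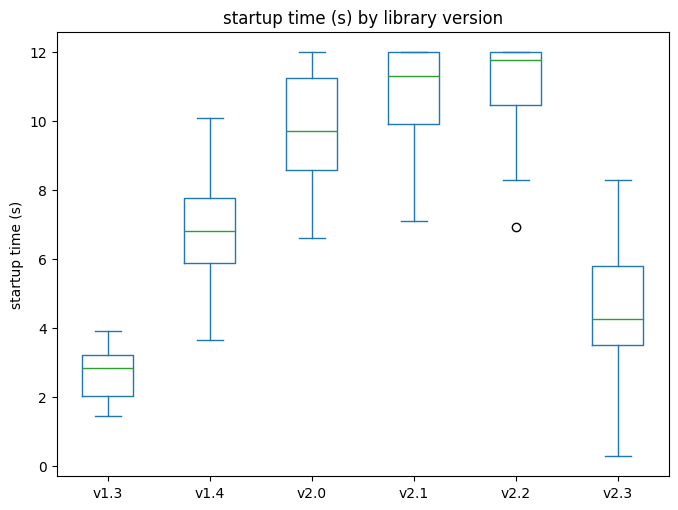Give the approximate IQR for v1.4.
≈ 2

Q3 ≈ 8, Q1 ≈ 6; IQR ≈ 2.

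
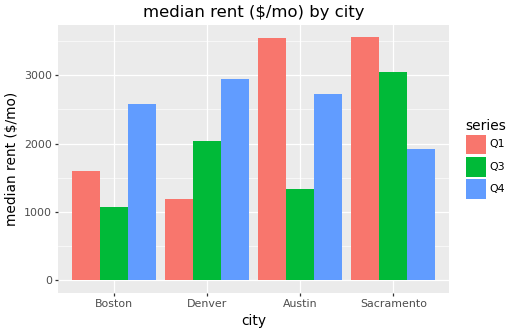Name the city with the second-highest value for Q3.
Top 3 for Q3: Sacramento ≈ 3000, Denver ≈ 2000, Austin ≈ 1500.

Denver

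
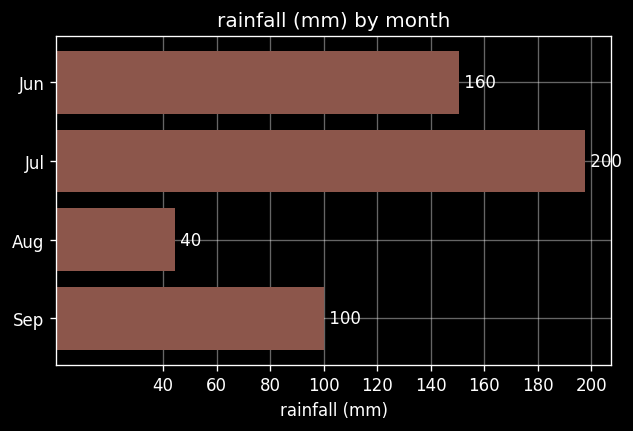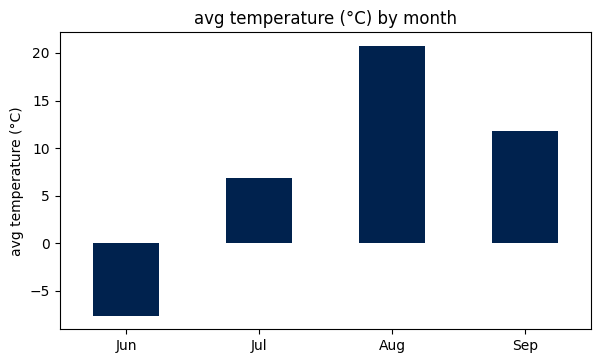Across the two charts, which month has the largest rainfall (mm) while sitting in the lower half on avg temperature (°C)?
Jul

Chart 2 median avg temperature (°C) ≈ 10; below-median months: Jun, Jul. Among those, Jul has the highest rainfall (mm) (≈ 200).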